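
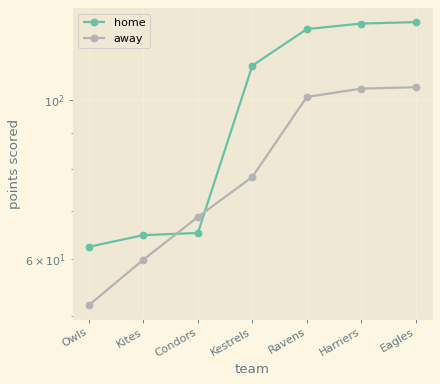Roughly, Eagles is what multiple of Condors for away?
Eagles ≈ 100, Condors ≈ 70; 100/70 ≈ 1.43.

≈ 1.43×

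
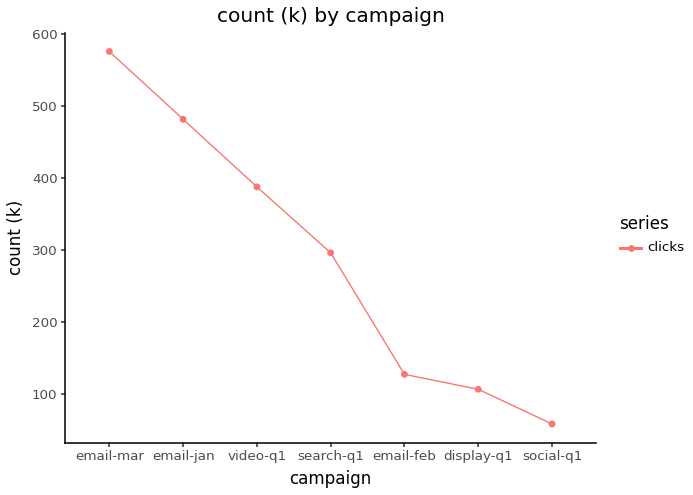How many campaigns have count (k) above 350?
Above 350: email-mar, email-jan, video-q1.

3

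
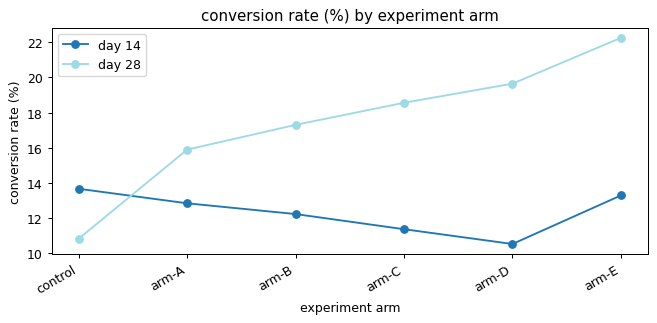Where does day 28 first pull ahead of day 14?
control: day 28 ≈ 11 vs day 14 ≈ 14 (not yet); arm-A: day 28 ≈ 16 vs day 14 ≈ 13 (first crossover).

arm-A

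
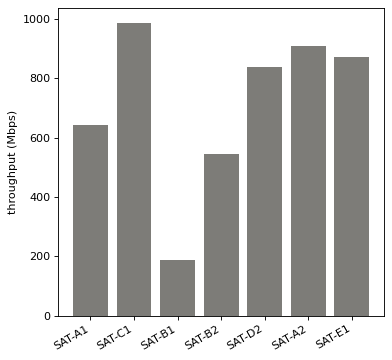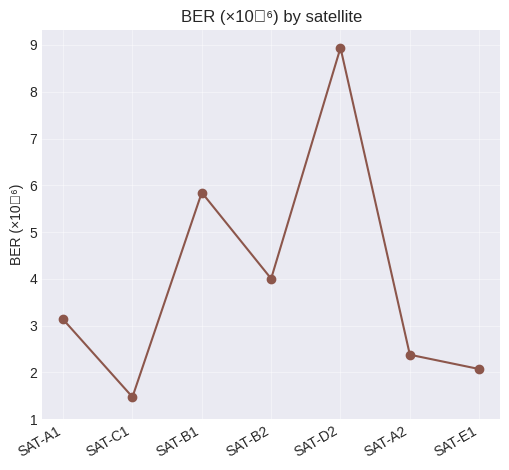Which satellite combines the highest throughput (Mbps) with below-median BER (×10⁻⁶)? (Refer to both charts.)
Chart 2 median BER (×10⁻⁶) ≈ 3; below-median satellites: SAT-C1, SAT-A2, SAT-E1. Among those, SAT-C1 has the highest throughput (Mbps) (≈ 1000).

SAT-C1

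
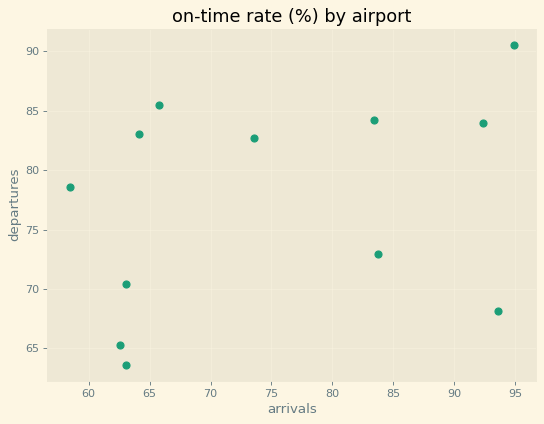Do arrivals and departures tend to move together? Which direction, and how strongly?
Points are positively correlated; weak (|r| ≈ 0.3).

positive, weak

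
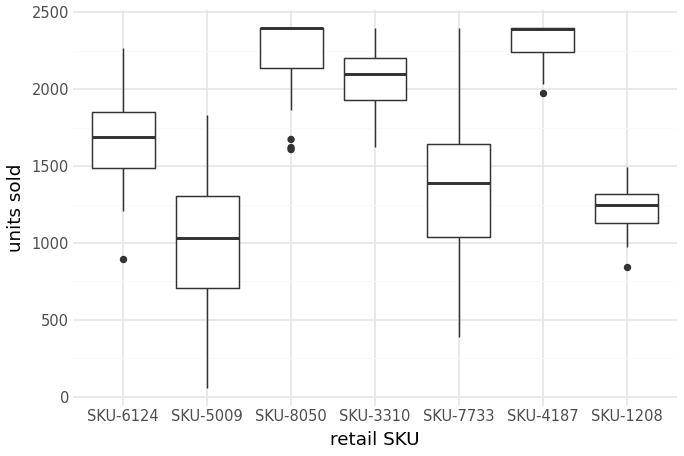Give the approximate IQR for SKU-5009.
≈ 600

Q3 ≈ 1400, Q1 ≈ 800; IQR ≈ 600.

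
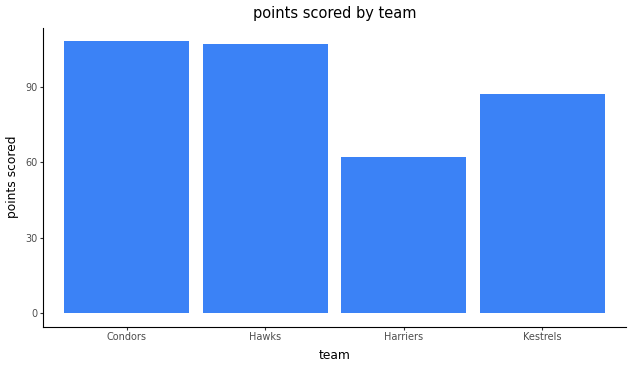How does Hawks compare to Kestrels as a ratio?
Hawks ≈ 110, Kestrels ≈ 90; 110/90 ≈ 1.22.

≈ 1.22×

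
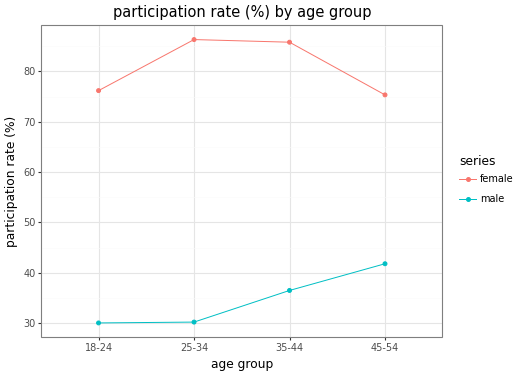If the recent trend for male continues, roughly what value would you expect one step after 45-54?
Last three: 30, 35, 40 → slope ≈ 5/step → next ≈ 45.

≈ 45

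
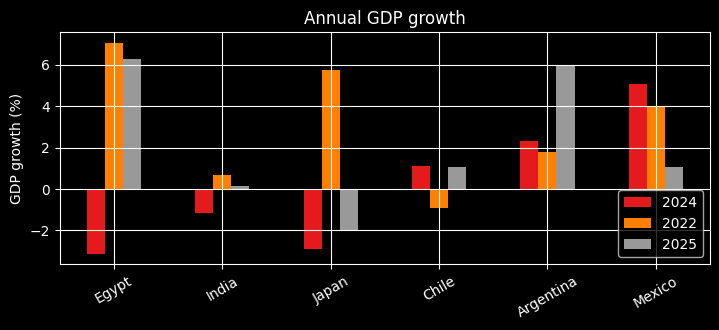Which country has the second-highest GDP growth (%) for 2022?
Top 3 for 2022: Egypt ≈ 7, Japan ≈ 6, Mexico ≈ 4.

Japan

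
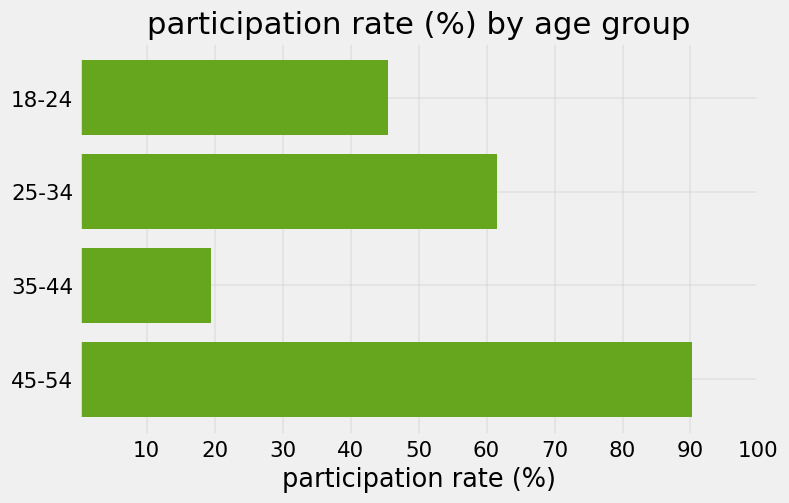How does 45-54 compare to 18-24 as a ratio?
45-54 ≈ 90, 18-24 ≈ 50; 90/50 ≈ 1.8.

≈ 1.8×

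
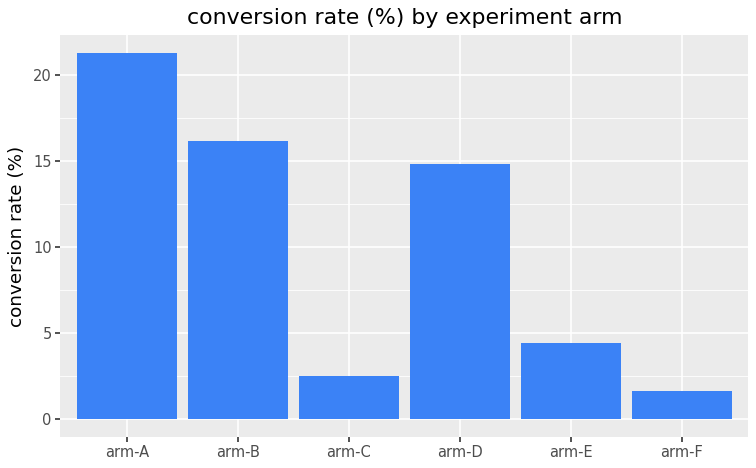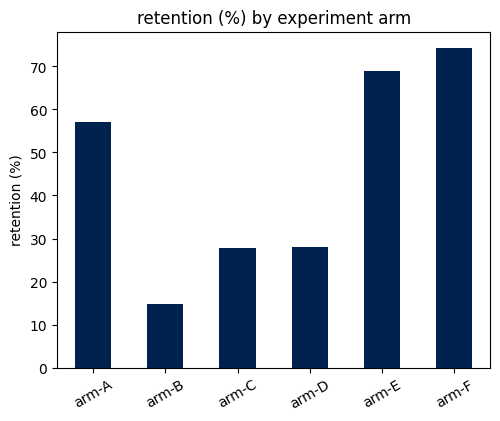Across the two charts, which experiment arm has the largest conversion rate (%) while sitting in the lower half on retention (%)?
arm-B

Chart 2 median retention (%) ≈ 40; below-median experiment arms: arm-B, arm-C, arm-D. Among those, arm-B has the highest conversion rate (%) (≈ 16).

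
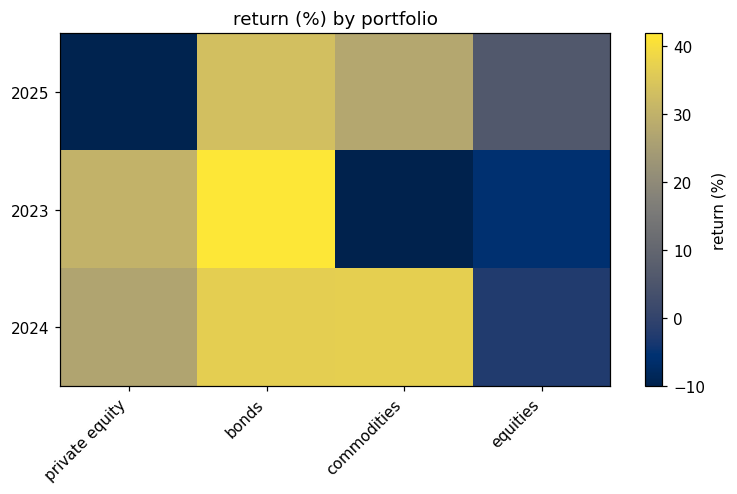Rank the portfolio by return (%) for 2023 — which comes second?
private equity

Top 3 for 2023: bonds ≈ 40, private equity ≈ 30, equities ≈ -5.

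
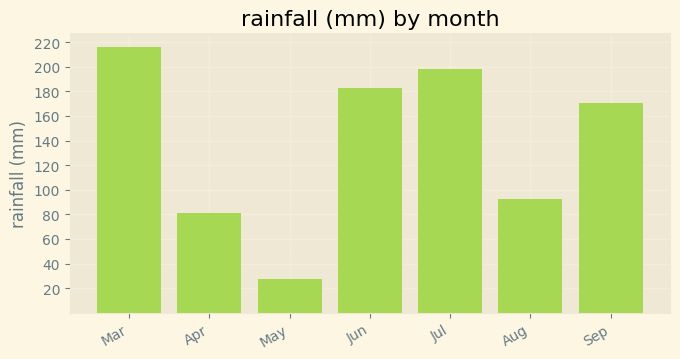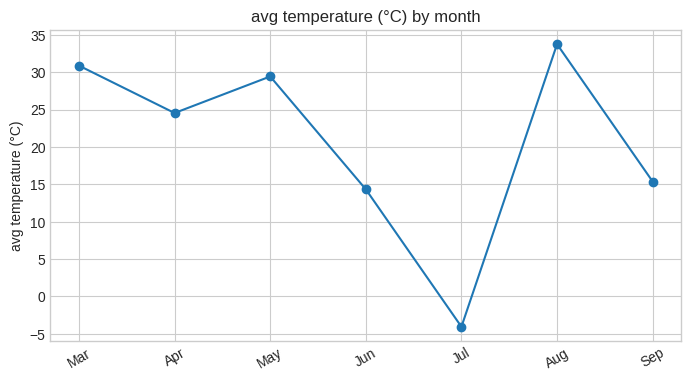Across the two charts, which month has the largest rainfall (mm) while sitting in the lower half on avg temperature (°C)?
Chart 2 median avg temperature (°C) ≈ 25; below-median months: Jun, Jul, Sep. Among those, Jul has the highest rainfall (mm) (≈ 200).

Jul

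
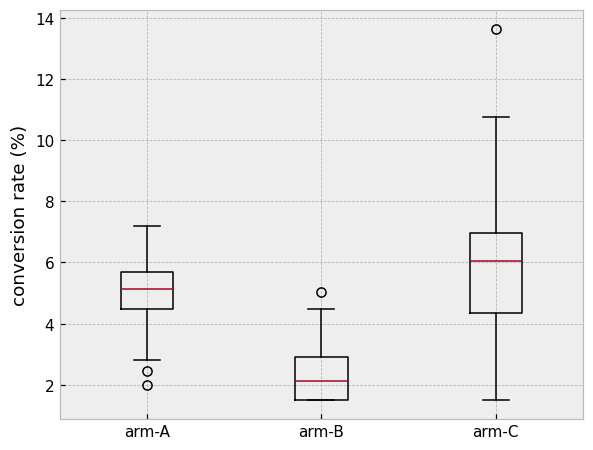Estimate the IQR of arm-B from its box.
≈ 1.5

Q3 ≈ 3.0, Q1 ≈ 1.5; IQR ≈ 1.5.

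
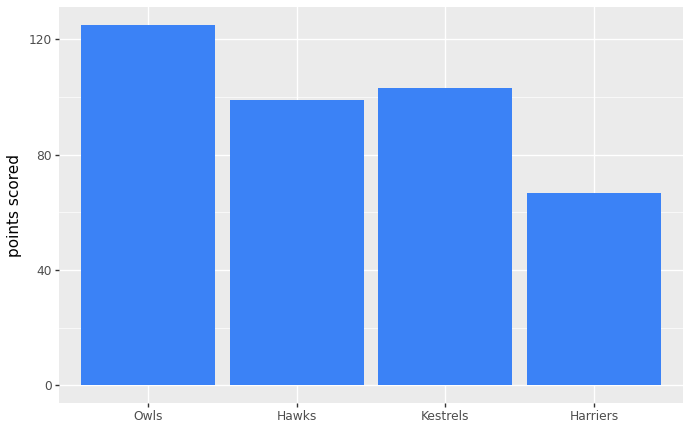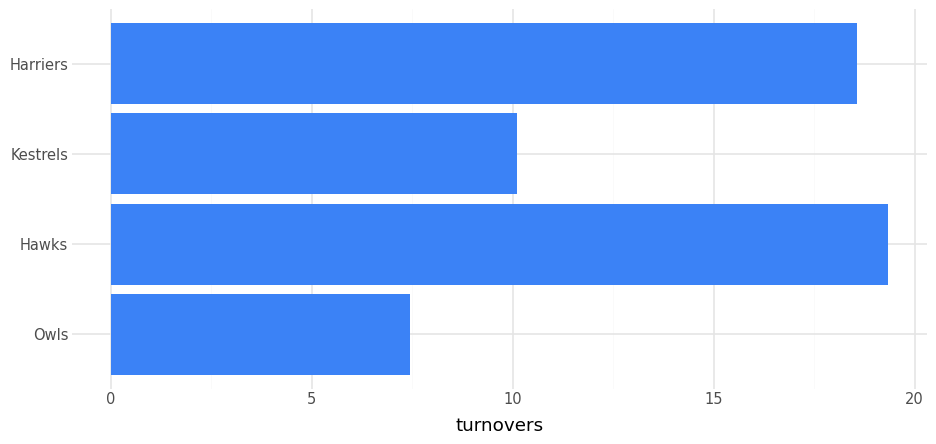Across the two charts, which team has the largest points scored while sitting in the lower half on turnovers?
Chart 2 median turnovers ≈ 14; below-median teams: Owls, Kestrels. Among those, Owls has the highest points scored (≈ 120).

Owls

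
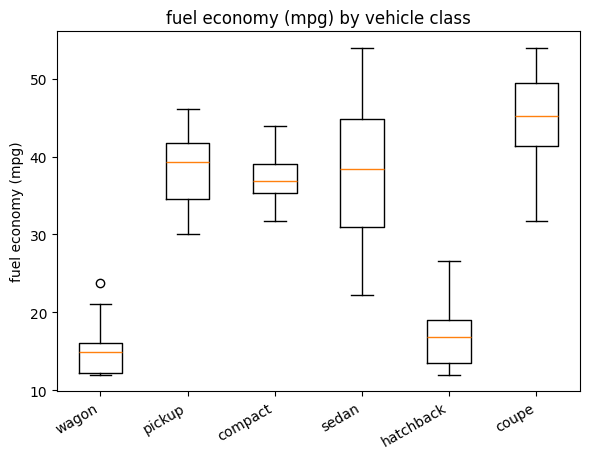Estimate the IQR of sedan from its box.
≈ 15

Q3 ≈ 45, Q1 ≈ 30; IQR ≈ 15.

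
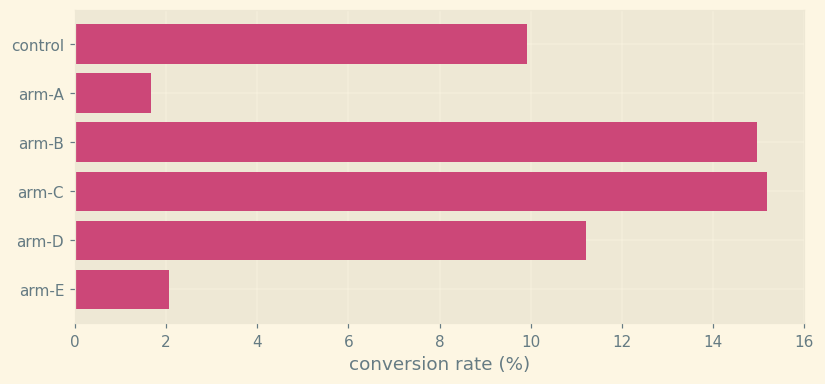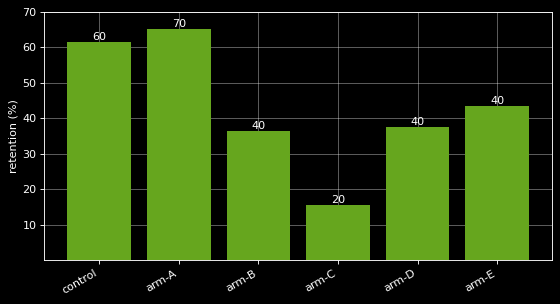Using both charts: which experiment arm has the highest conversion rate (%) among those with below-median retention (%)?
arm-C

Chart 2 median retention (%) ≈ 40; below-median experiment arms: arm-B, arm-C, arm-D. Among those, arm-C has the highest conversion rate (%) (≈ 16).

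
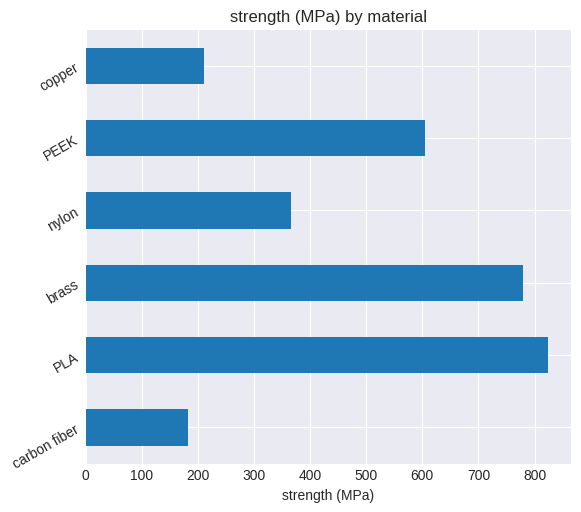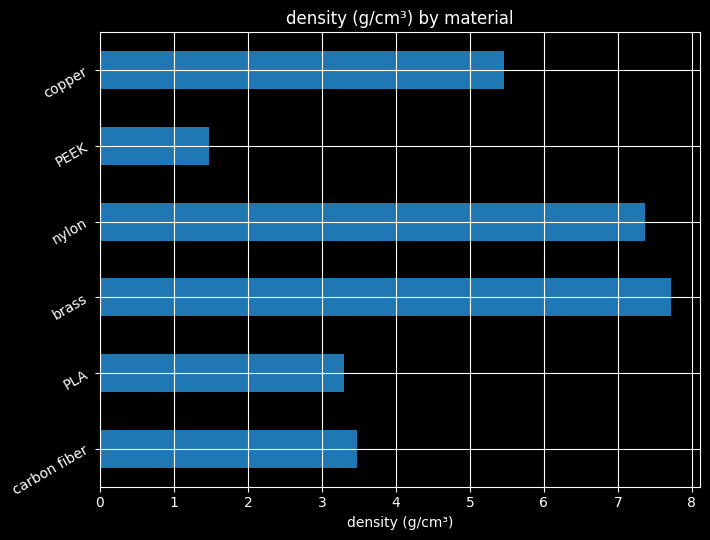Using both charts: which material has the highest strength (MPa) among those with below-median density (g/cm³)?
Chart 2 median density (g/cm³) ≈ 4; below-median materials: carbon fiber, PLA, PEEK. Among those, PLA has the highest strength (MPa) (≈ 800).

PLA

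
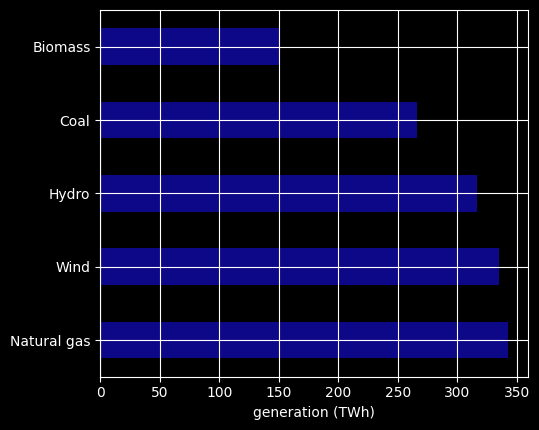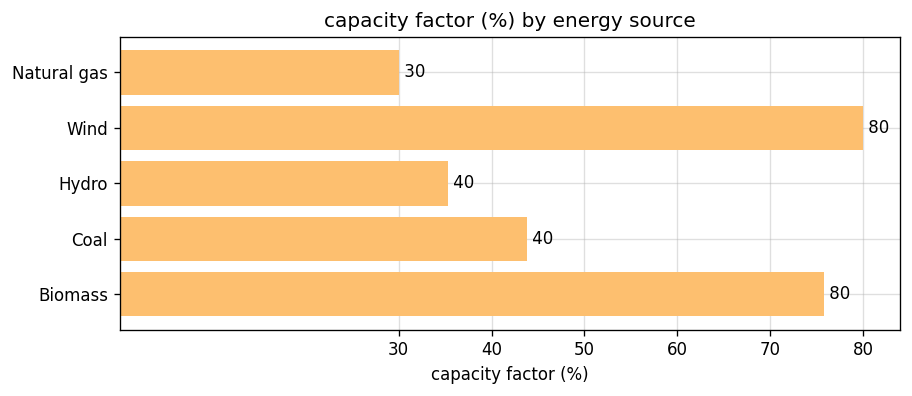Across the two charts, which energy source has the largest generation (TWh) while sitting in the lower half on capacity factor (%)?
Natural gas

Chart 2 median capacity factor (%) ≈ 40; below-median energy sources: Natural gas, Hydro. Among those, Natural gas has the highest generation (TWh) (≈ 350).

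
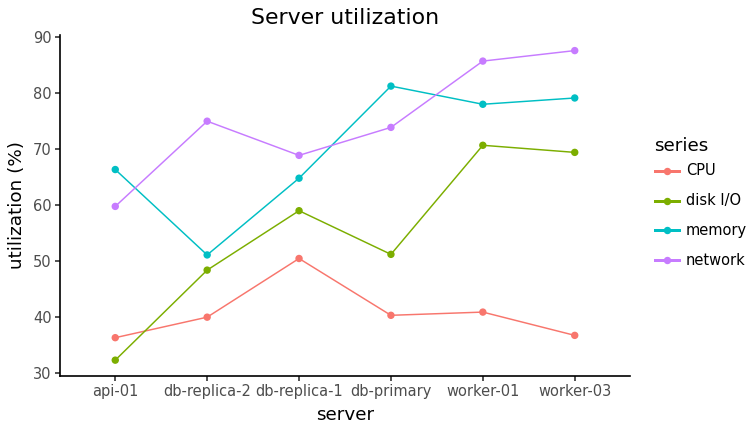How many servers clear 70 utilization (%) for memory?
3

Above 70: db-primary, worker-01, worker-03.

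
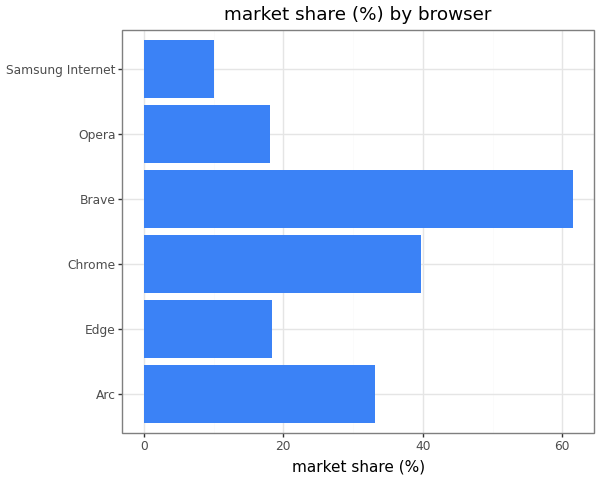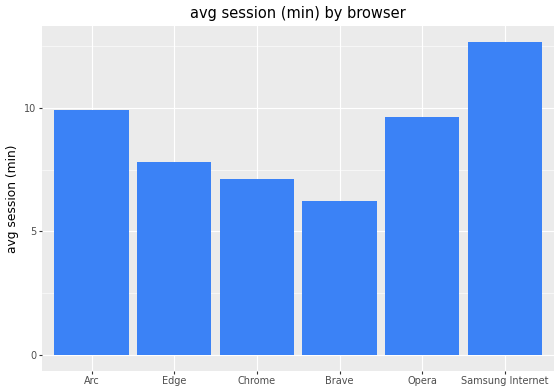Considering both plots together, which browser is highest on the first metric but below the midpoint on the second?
Chart 2 median avg session (min) ≈ 8; below-median browsers: Edge, Chrome, Brave. Among those, Brave has the highest market share (%) (≈ 60).

Brave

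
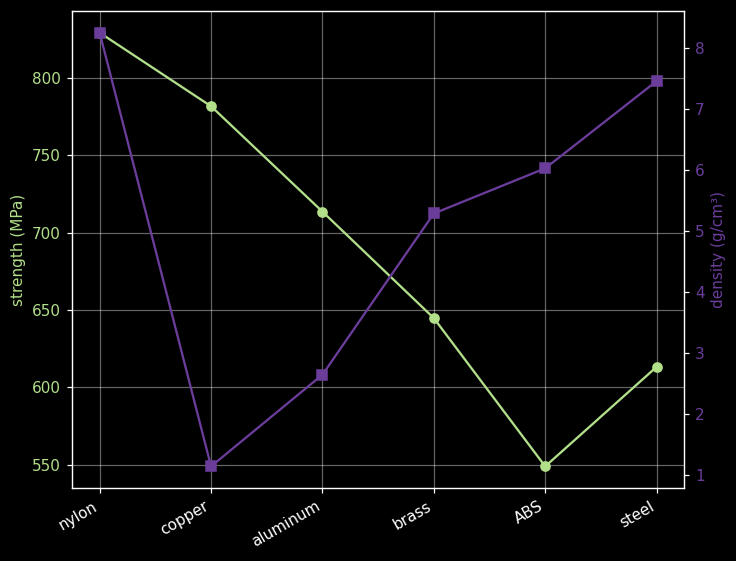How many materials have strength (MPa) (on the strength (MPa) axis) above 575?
Above 575: nylon, copper, aluminum, brass, steel.

5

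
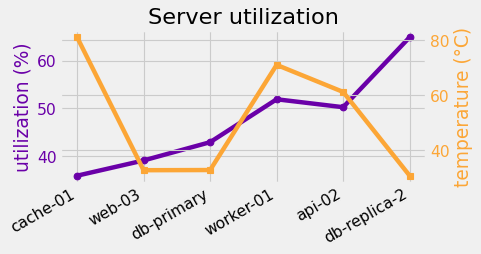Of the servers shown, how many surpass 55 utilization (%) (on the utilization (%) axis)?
Above 55: db-replica-2.

1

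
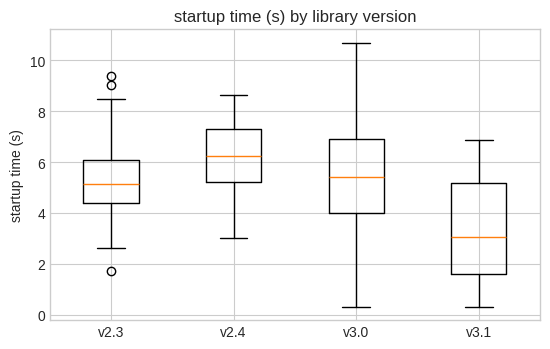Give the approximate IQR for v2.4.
Q3 ≈ 7.5, Q1 ≈ 5.0; IQR ≈ 2.5.

≈ 2.5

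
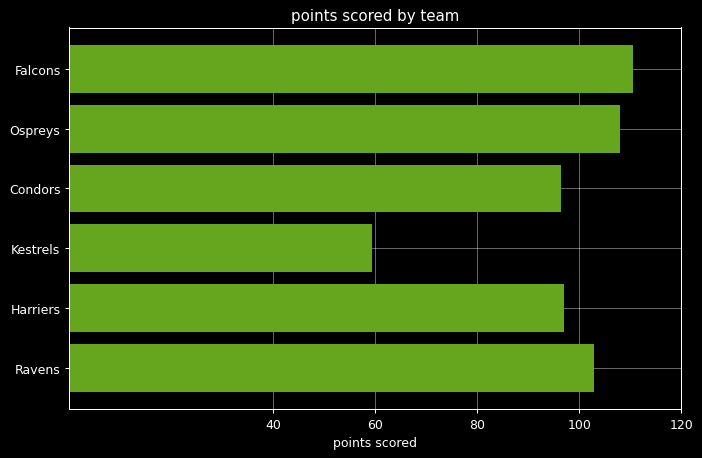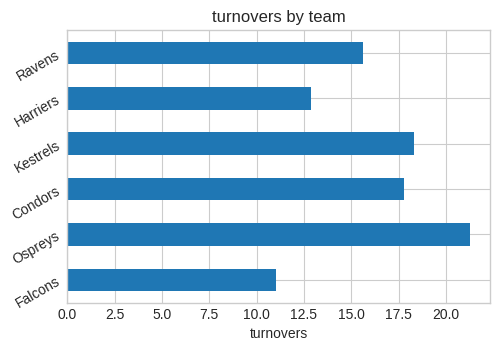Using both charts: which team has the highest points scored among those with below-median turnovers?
Chart 2 median turnovers ≈ 16; below-median teams: Falcons, Harriers, Ravens. Among those, Falcons has the highest points scored (≈ 120).

Falcons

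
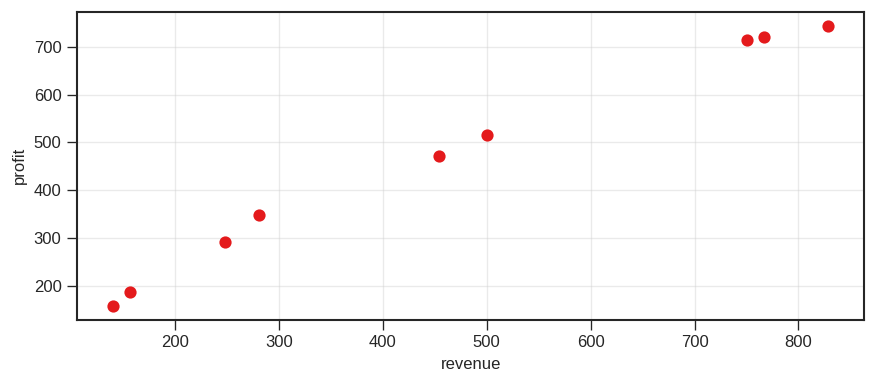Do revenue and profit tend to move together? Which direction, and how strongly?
positive, strong

Points are positively correlated; strong (|r| ≈ 1.0).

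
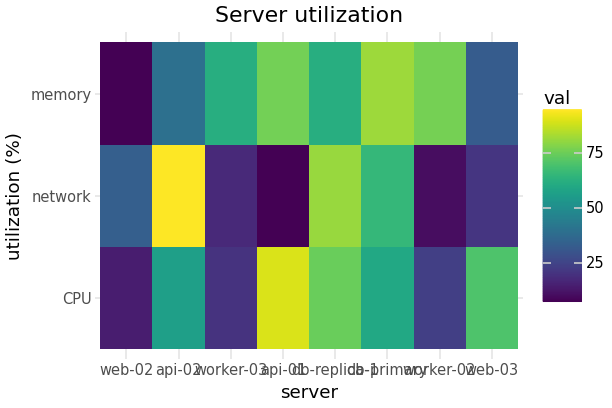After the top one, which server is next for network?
db-replica-1

Top 3 for network: api-02 ≈ 100, db-replica-1 ≈ 80, db-primary ≈ 70.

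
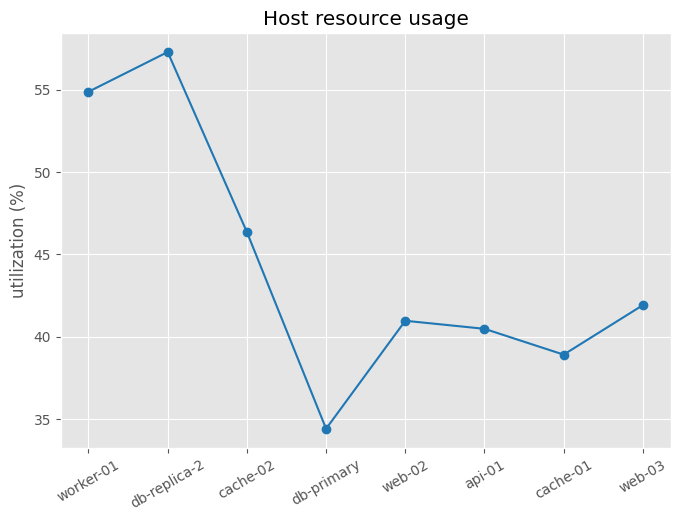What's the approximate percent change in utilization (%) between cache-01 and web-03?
≈ +10.5%

cache-01 ≈ 38, web-03 ≈ 42; (42 − 38) / 38 ≈ +10.5%.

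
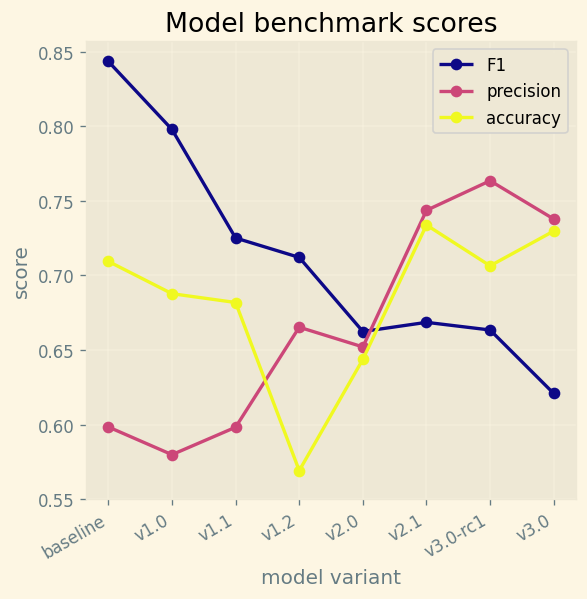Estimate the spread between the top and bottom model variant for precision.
Max v3.0-rc1 ≈ 0.75, min v1.0 ≈ 0.60; range ≈ 0.15.

≈ 0.15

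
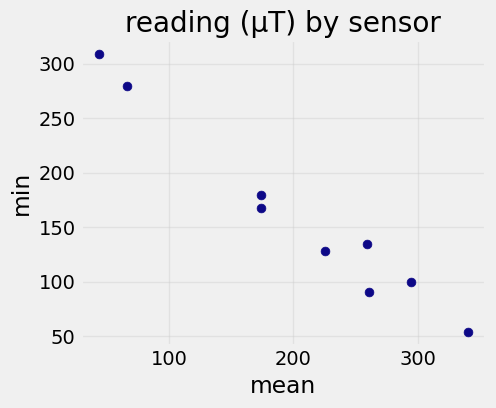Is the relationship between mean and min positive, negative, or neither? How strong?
Points are negatively correlated; strong (|r| ≈ 1.0).

negative, strong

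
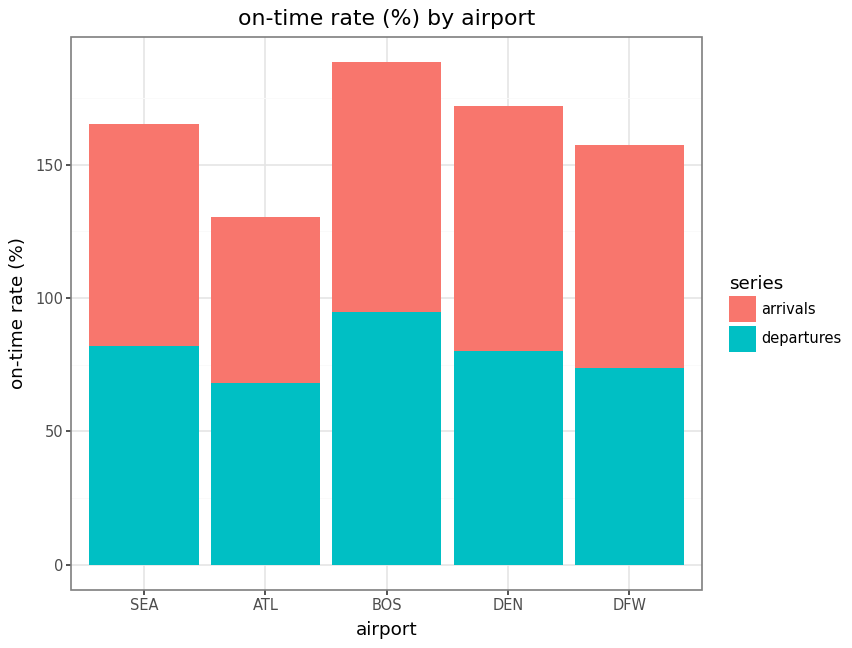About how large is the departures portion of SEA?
departures top ≈ 80, bottom ≈ 0; segment ≈ 80.

≈ 80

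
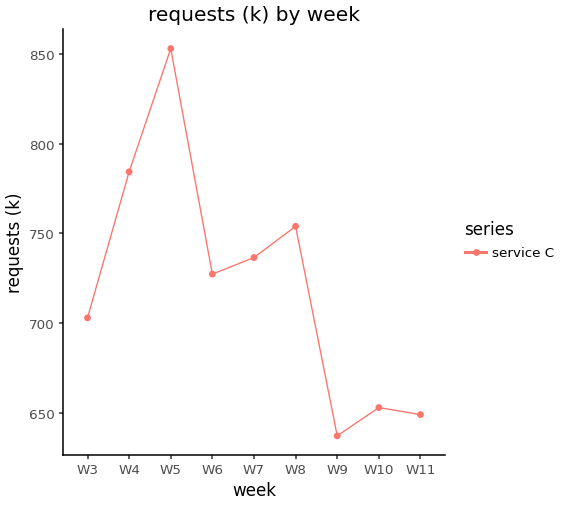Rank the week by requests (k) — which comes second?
W4

Top 3: W5 ≈ 860, W4 ≈ 780, W8 ≈ 760.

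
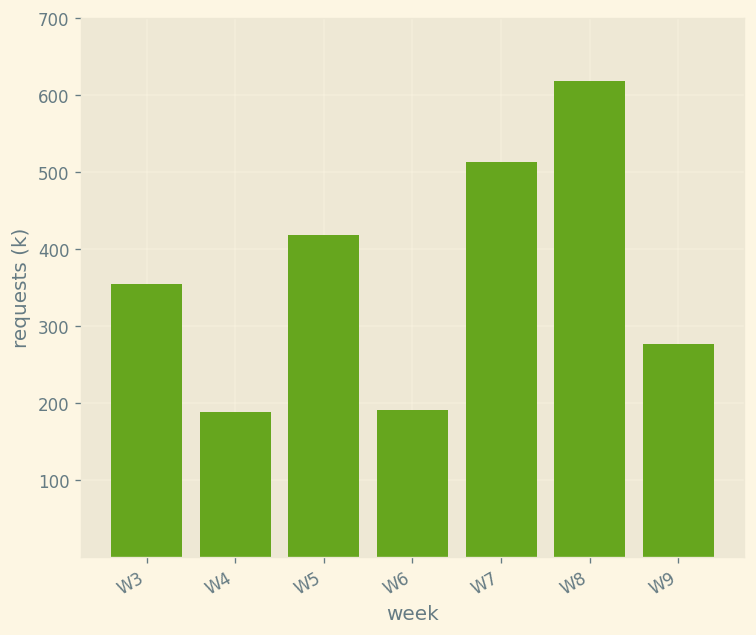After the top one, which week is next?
Top 3: W8 ≈ 600, W7 ≈ 500, W5 ≈ 400.

W7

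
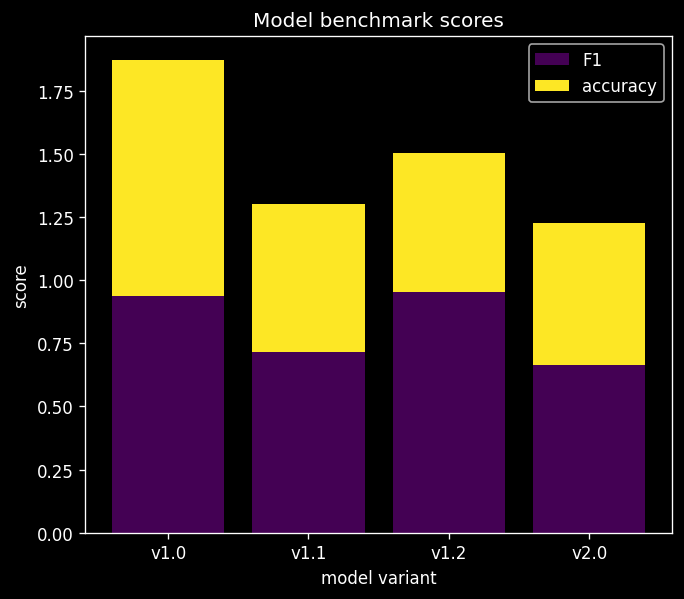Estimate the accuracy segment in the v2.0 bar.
≈ 0.6

accuracy top ≈ 1.2, bottom ≈ 0.6; segment ≈ 0.6.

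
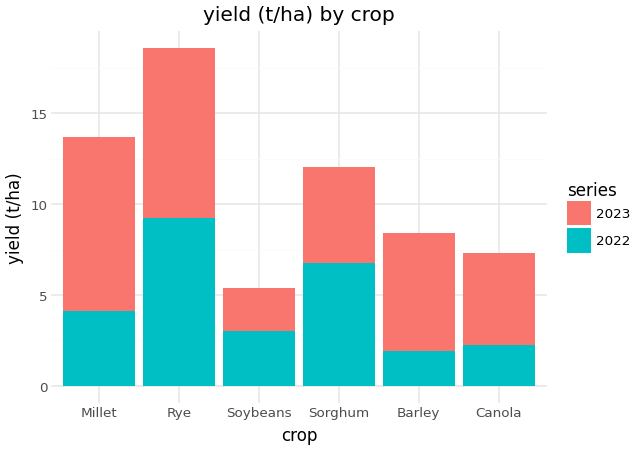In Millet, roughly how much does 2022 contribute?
2022 top ≈ 4, bottom ≈ 0; segment ≈ 4.

≈ 4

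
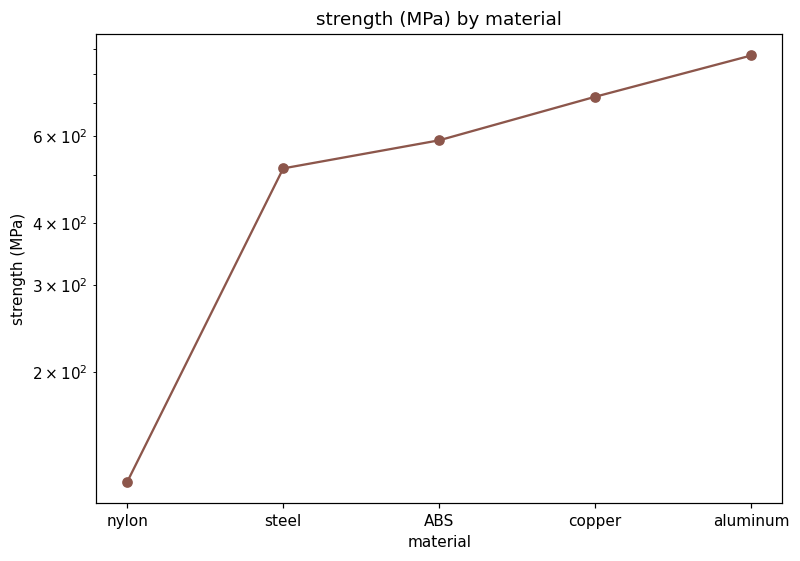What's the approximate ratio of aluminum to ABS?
≈ 1.5×

aluminum ≈ 900, ABS ≈ 600; 900/600 ≈ 1.5.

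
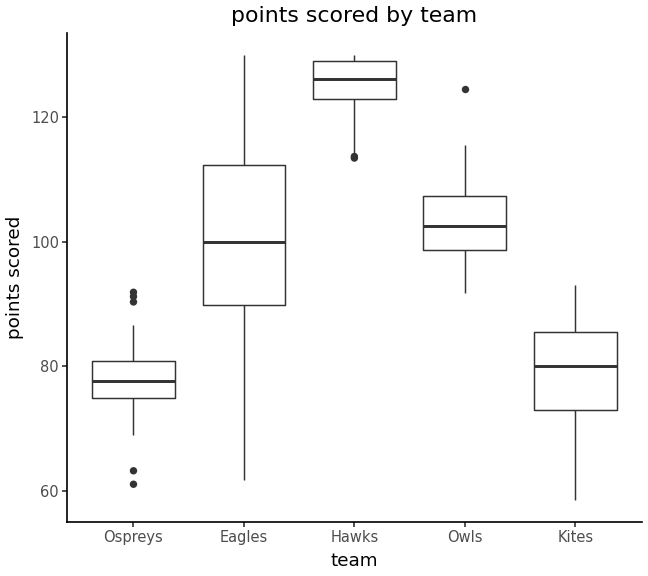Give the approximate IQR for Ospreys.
Q3 ≈ 80, Q1 ≈ 75; IQR ≈ 5.

≈ 5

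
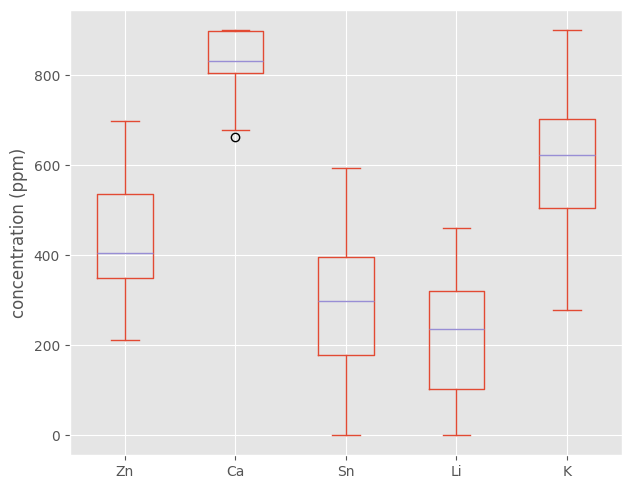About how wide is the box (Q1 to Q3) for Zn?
Q3 ≈ 500, Q1 ≈ 300; IQR ≈ 200.

≈ 200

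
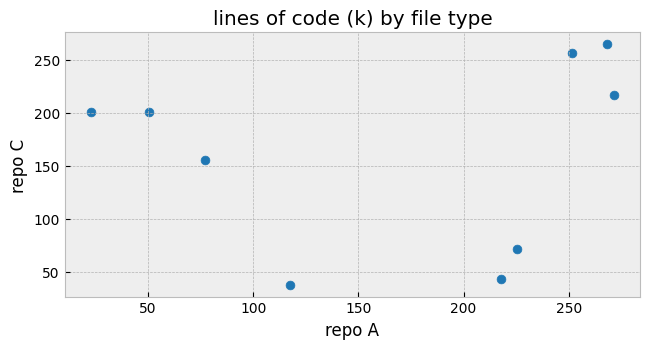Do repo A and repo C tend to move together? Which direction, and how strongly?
no clear correlation

Points are roughly uncorrelated; weak (|r| ≈ 0.1).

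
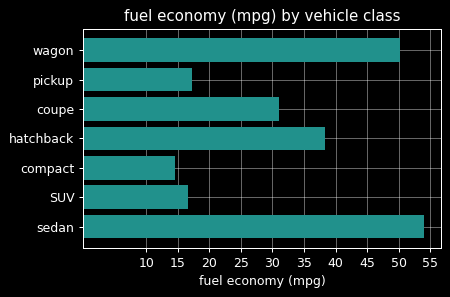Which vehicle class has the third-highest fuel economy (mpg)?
Top 4: sedan ≈ 55, wagon ≈ 50, hatchback ≈ 40, coupe ≈ 30.

hatchback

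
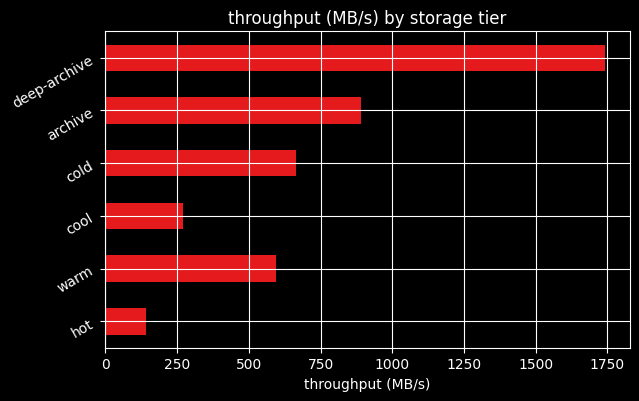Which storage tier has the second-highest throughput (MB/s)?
Top 3: deep-archive ≈ 1800, archive ≈ 800, cold ≈ 600.

archive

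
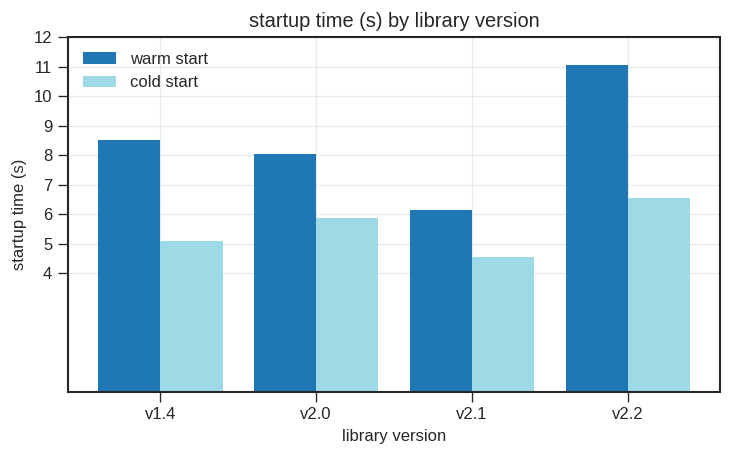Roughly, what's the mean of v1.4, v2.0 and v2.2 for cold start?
≈ 6

(5 + 6 + 7) / 3 ≈ 6.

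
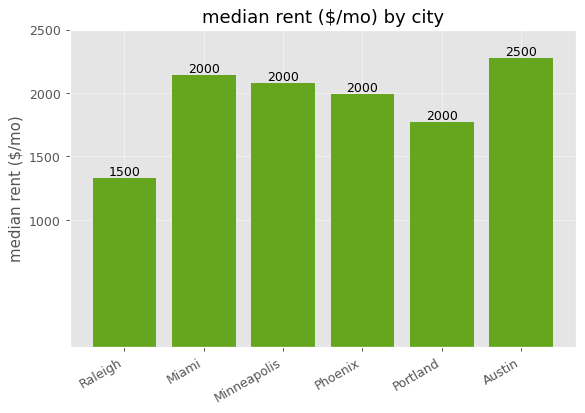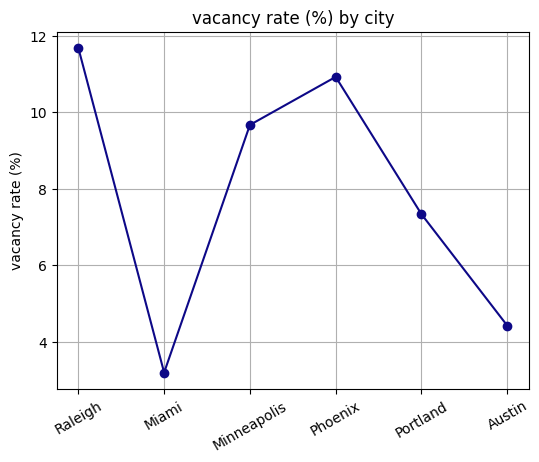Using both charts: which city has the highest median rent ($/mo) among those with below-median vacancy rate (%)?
Chart 2 median vacancy rate (%) ≈ 8; below-median cities: Miami, Portland, Austin. Among those, Austin has the highest median rent ($/mo) (≈ 2500).

Austin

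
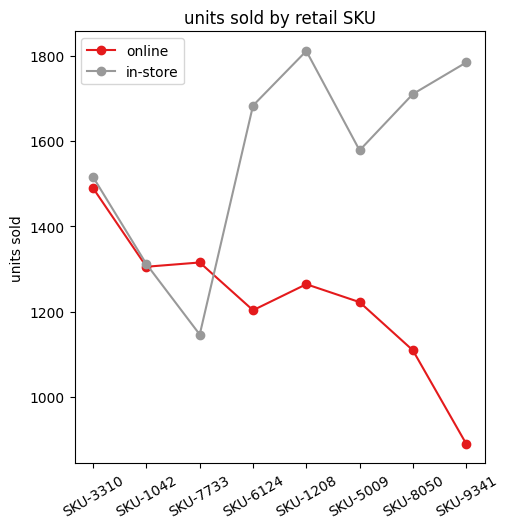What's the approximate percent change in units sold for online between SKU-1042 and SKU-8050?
SKU-1042 ≈ 1300, SKU-8050 ≈ 1100; (1100 − 1300) / 1300 ≈ -15.4%.

≈ -15.4%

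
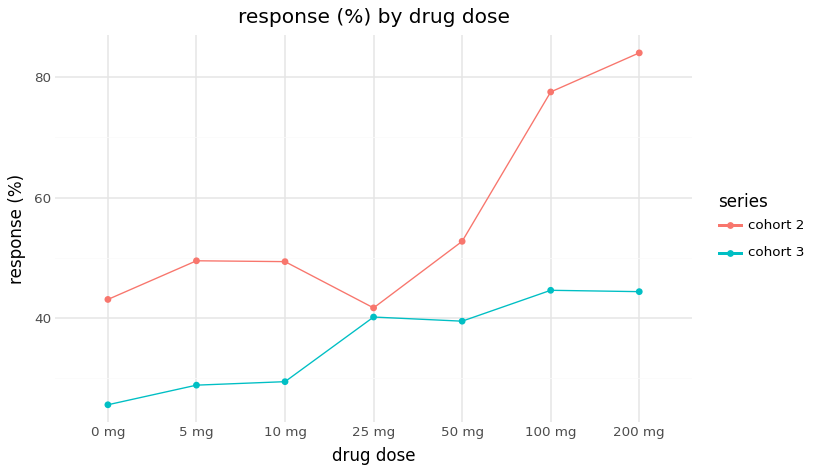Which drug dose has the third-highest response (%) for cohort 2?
Top 4 for cohort 2: 200 mg ≈ 85, 100 mg ≈ 80, 50 mg ≈ 55, 5 mg ≈ 50.

50 mg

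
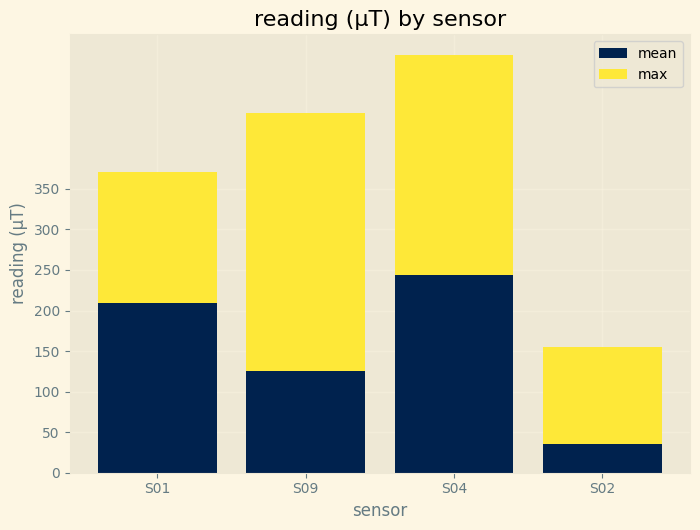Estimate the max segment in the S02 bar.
≈ 100

max top ≈ 150, bottom ≈ 50; segment ≈ 100.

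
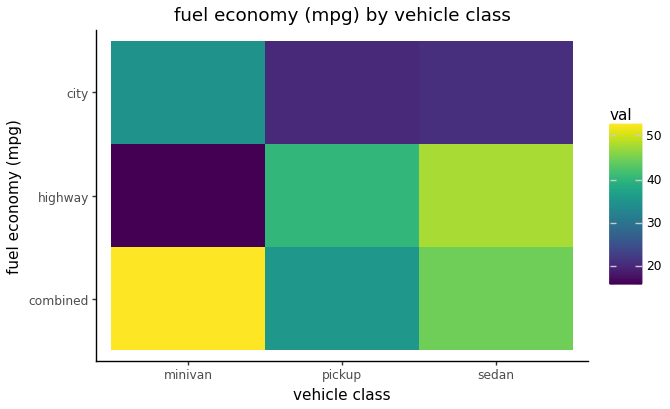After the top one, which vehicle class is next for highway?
pickup

Top 3 for highway: sedan ≈ 50, pickup ≈ 40, minivan ≈ 15.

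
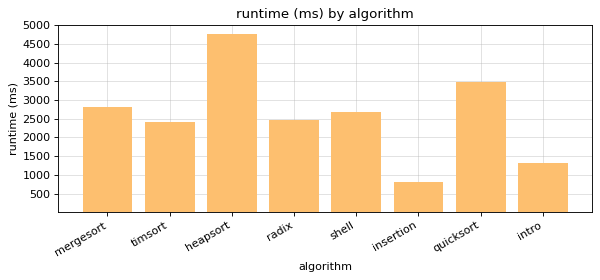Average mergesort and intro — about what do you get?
(3000 + 1500) / 2 ≈ 2250.

≈ 2250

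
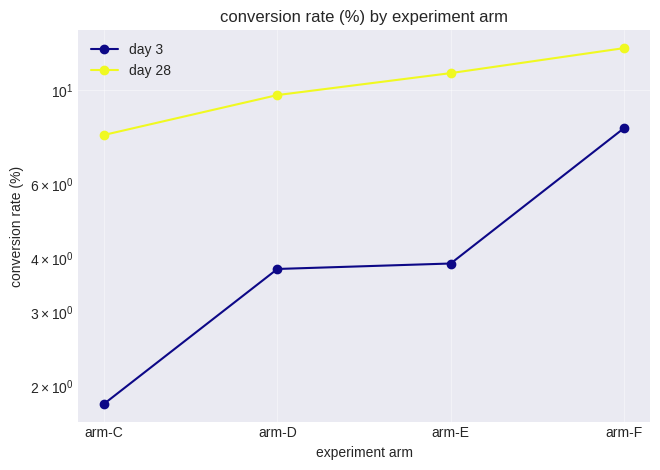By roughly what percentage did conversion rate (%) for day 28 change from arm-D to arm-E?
arm-D ≈ 10, arm-E ≈ 11; (11 − 10) / 10 ≈ +10%.

≈ +10%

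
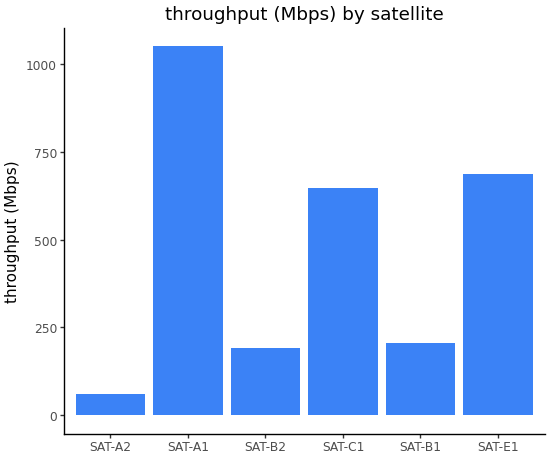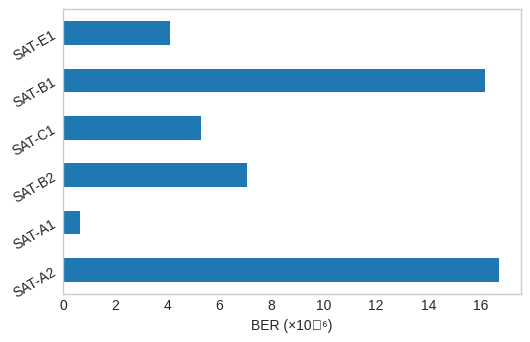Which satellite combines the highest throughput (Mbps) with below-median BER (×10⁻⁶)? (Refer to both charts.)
Chart 2 median BER (×10⁻⁶) ≈ 6; below-median satellites: SAT-A1, SAT-C1, SAT-E1. Among those, SAT-A1 has the highest throughput (Mbps) (≈ 1100).

SAT-A1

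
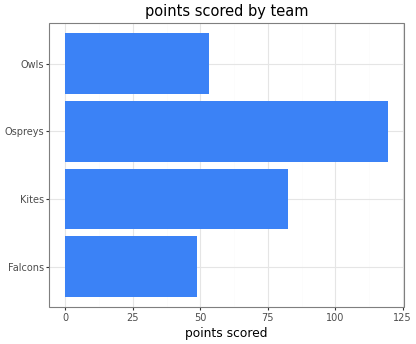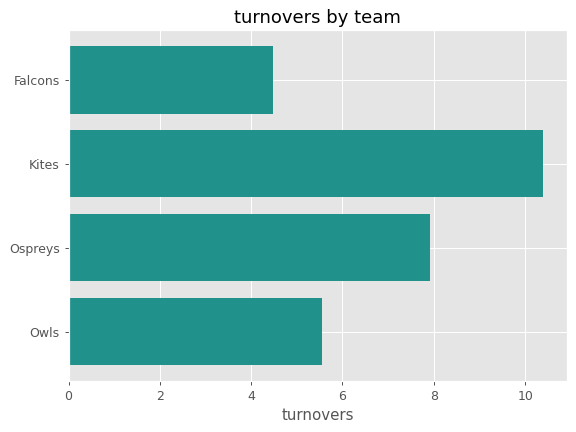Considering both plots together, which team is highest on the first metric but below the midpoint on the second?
Chart 2 median turnovers ≈ 7; below-median teams: Falcons, Owls. Among those, Owls has the highest points scored (≈ 60).

Owls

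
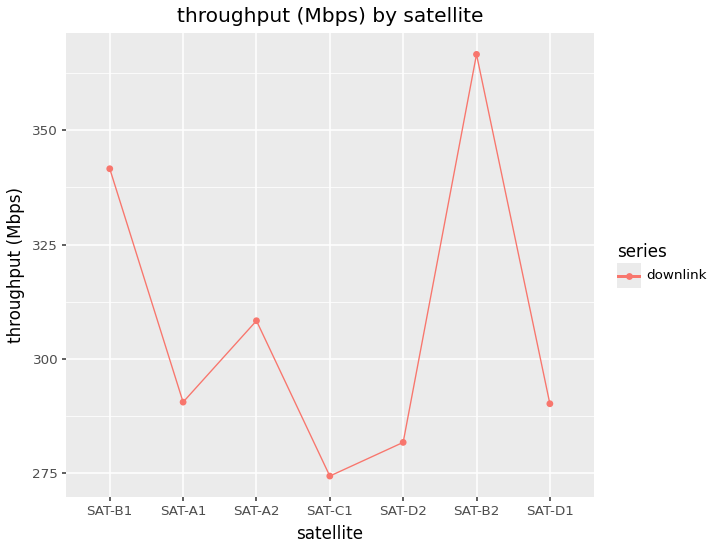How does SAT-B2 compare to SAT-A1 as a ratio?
≈ 1.28×

SAT-B2 ≈ 370, SAT-A1 ≈ 290; 370/290 ≈ 1.28.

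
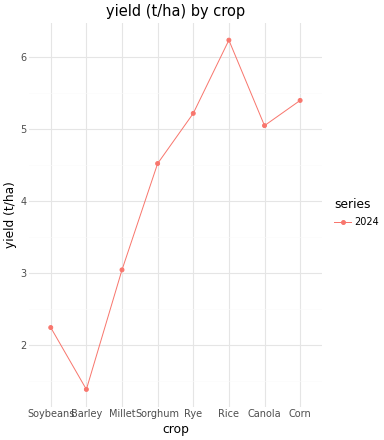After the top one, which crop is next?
Corn

Top 3: Rice ≈ 6.0, Corn ≈ 5.5, Rye ≈ 5.0.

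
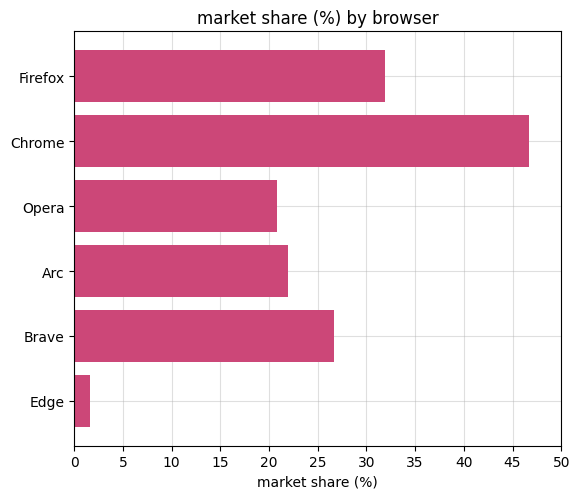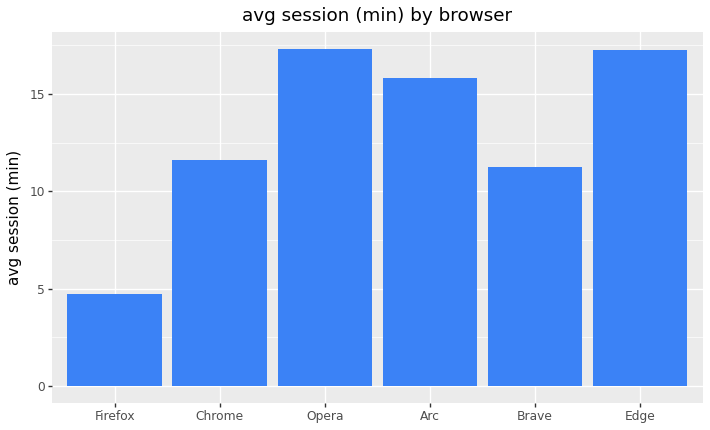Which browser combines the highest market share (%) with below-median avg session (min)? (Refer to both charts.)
Chart 2 median avg session (min) ≈ 14; below-median browsers: Firefox, Chrome, Brave. Among those, Chrome has the highest market share (%) (≈ 45).

Chrome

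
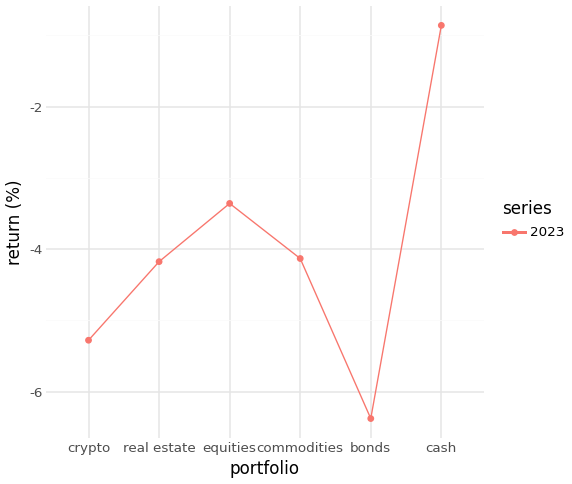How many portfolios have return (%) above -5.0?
Above -5.0: real estate, equities, commodities, cash.

4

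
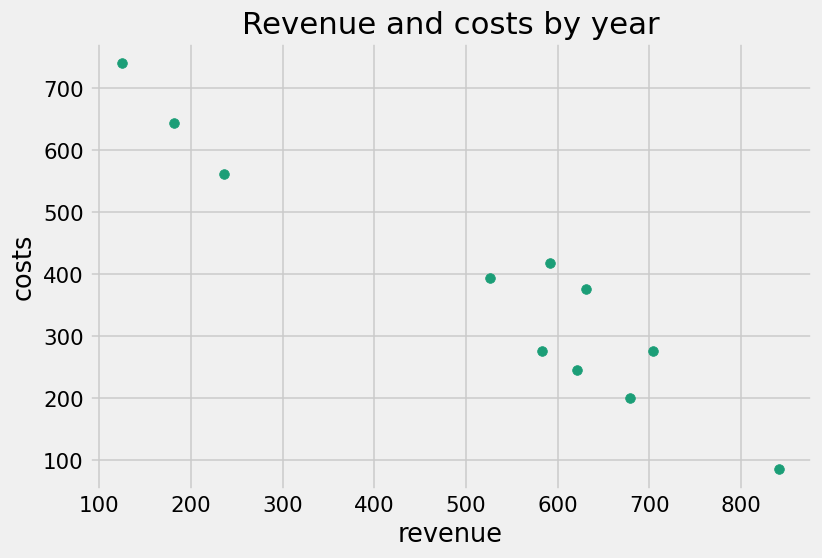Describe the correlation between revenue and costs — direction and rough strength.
negative, strong

Points are negatively correlated; strong (|r| ≈ 1.0).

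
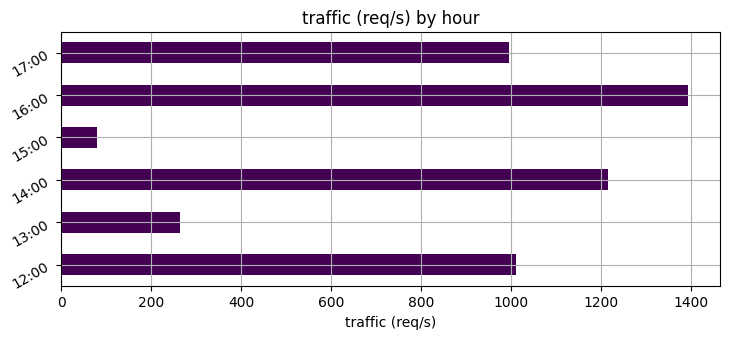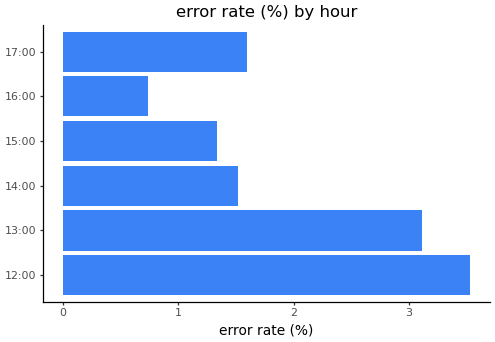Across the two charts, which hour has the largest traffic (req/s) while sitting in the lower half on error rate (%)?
16:00

Chart 2 median error rate (%) ≈ 1.5; below-median hours: 14:00, 15:00, 16:00. Among those, 16:00 has the highest traffic (req/s) (≈ 1400).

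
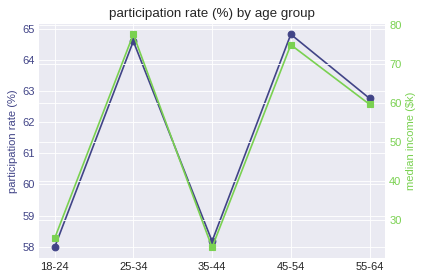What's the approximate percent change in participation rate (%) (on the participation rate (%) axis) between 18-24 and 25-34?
18-24 ≈ 58, 25-34 ≈ 65; (65 − 58) / 58 ≈ +12.1%.

≈ +12.1%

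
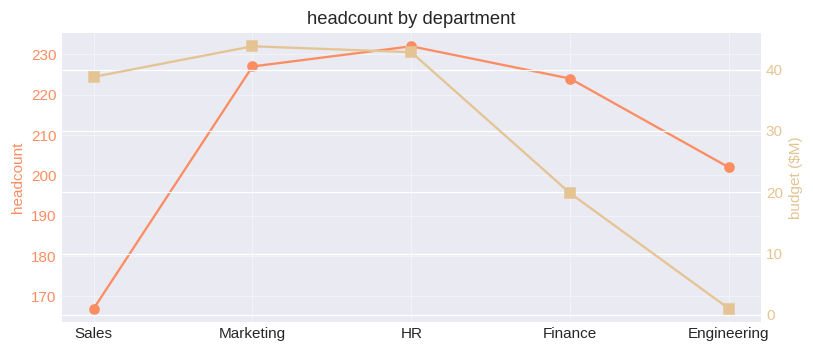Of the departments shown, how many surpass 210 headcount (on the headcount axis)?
3

Above 210: Marketing, HR, Finance.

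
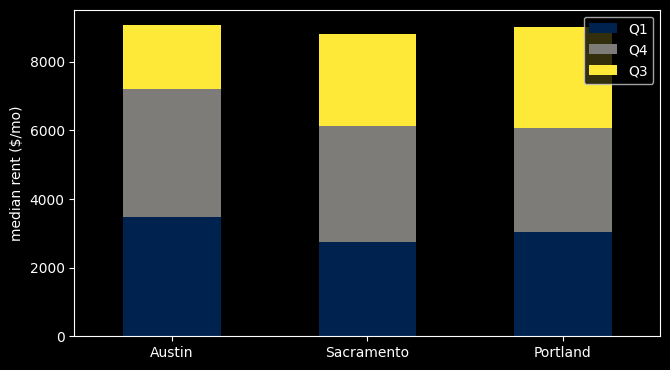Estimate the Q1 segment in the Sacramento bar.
≈ 3000

Q1 top ≈ 3000, bottom ≈ 0; segment ≈ 3000.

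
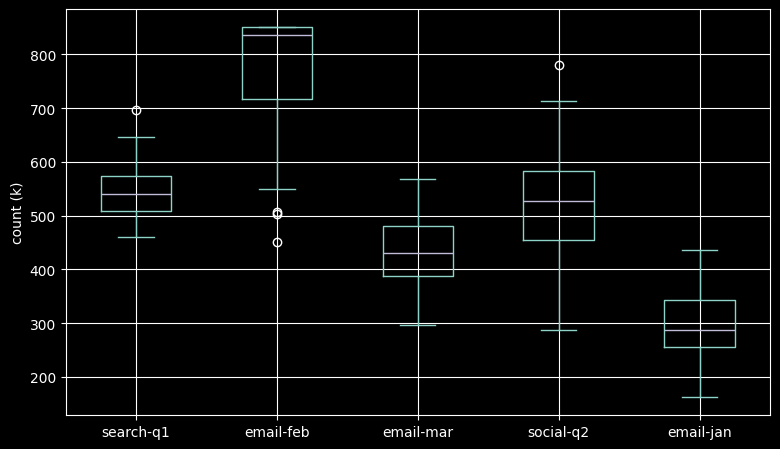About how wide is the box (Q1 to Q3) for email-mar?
≈ 100

Q3 ≈ 500, Q1 ≈ 400; IQR ≈ 100.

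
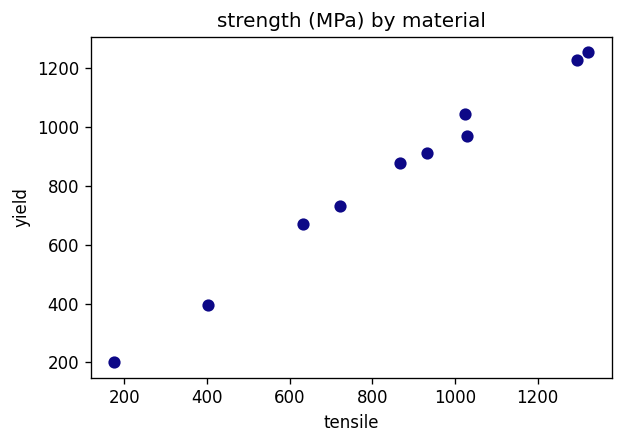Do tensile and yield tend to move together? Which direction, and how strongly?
Points are positively correlated; strong (|r| ≈ 1.0).

positive, strong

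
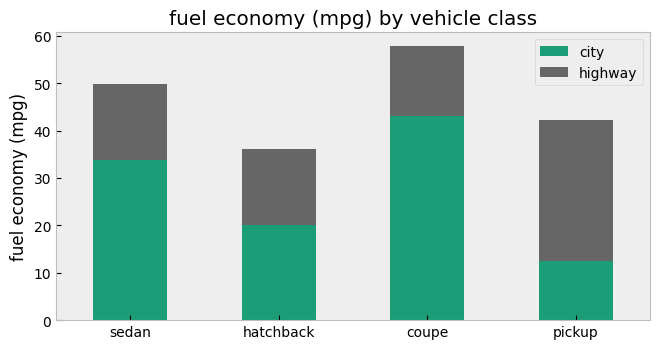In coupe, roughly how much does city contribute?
≈ 45

city top ≈ 45, bottom ≈ 0; segment ≈ 45.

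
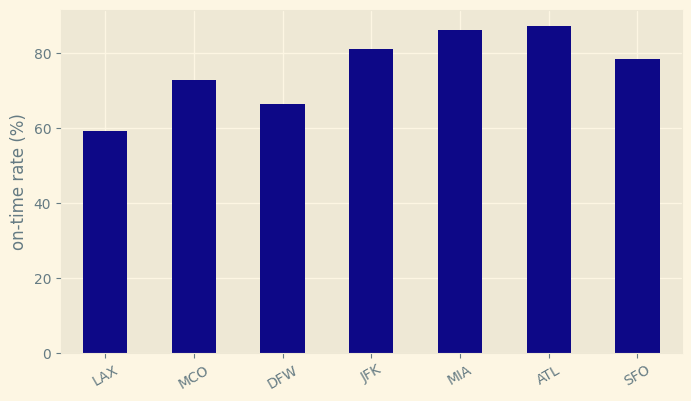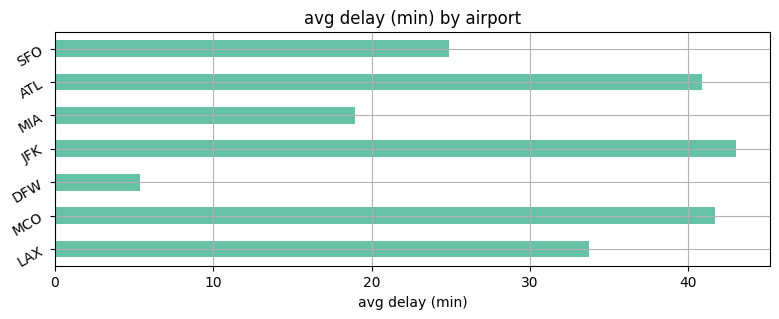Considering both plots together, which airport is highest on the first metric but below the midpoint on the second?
MIA

Chart 2 median avg delay (min) ≈ 35; below-median airports: DFW, MIA, SFO. Among those, MIA has the highest on-time rate (%) (≈ 90).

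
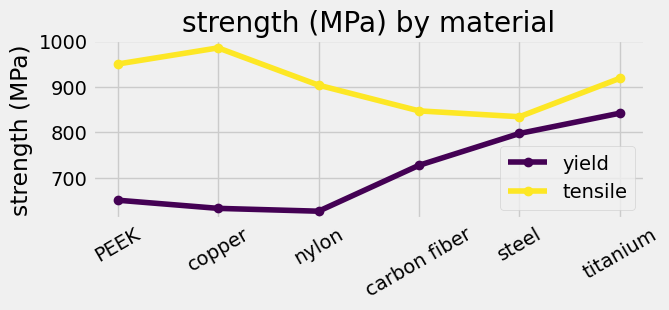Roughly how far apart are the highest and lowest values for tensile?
Max copper ≈ 1000, min steel ≈ 850; range ≈ 150.

≈ 150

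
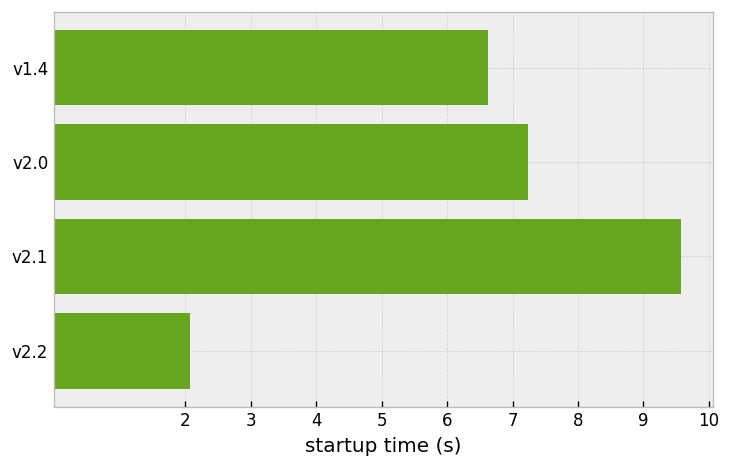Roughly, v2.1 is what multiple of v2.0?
v2.1 ≈ 10, v2.0 ≈ 7; 10/7 ≈ 1.43.

≈ 1.43×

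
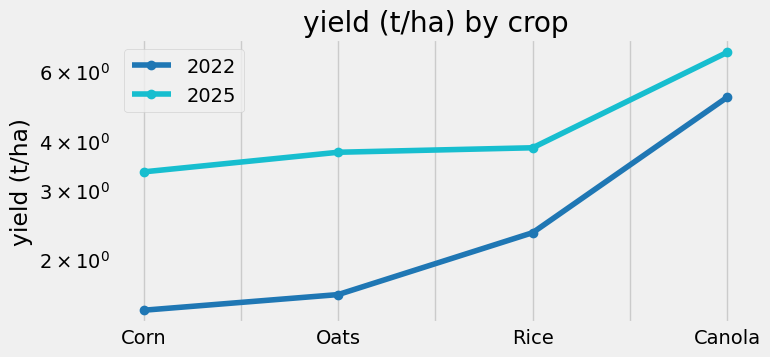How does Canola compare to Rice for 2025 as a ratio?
Canola ≈ 6.5, Rice ≈ 4.0; 6.5/4.0 ≈ 1.62.

≈ 1.62×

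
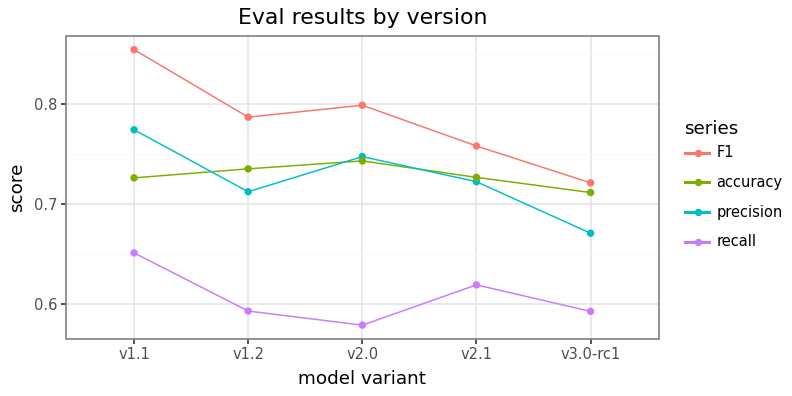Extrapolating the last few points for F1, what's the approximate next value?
≈ 0.65

Last three: 0.80, 0.75, 0.70 → slope ≈ -0.05/step → next ≈ 0.65.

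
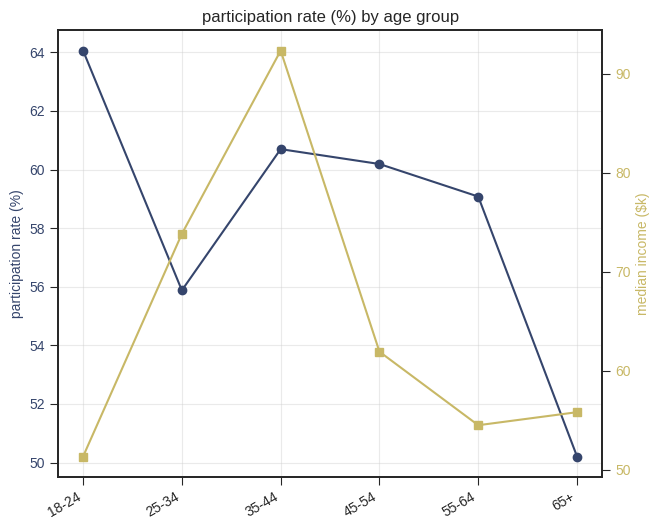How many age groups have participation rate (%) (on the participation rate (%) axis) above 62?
1

Above 62: 18-24.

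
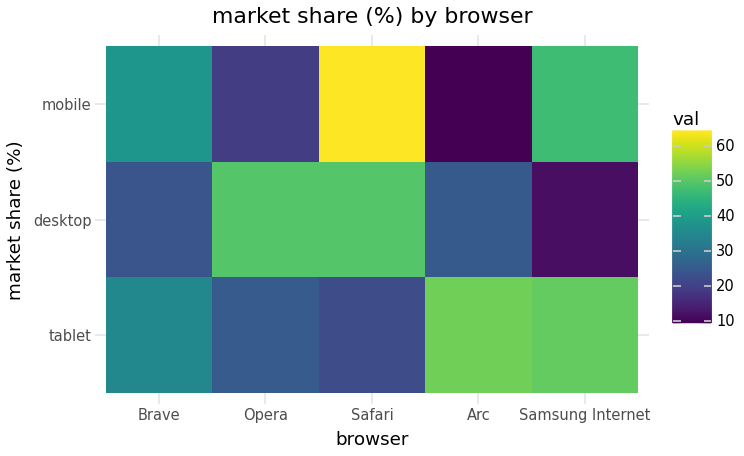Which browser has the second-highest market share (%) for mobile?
Top 3 for mobile: Safari ≈ 65, Samsung Internet ≈ 45, Brave ≈ 40.

Samsung Internet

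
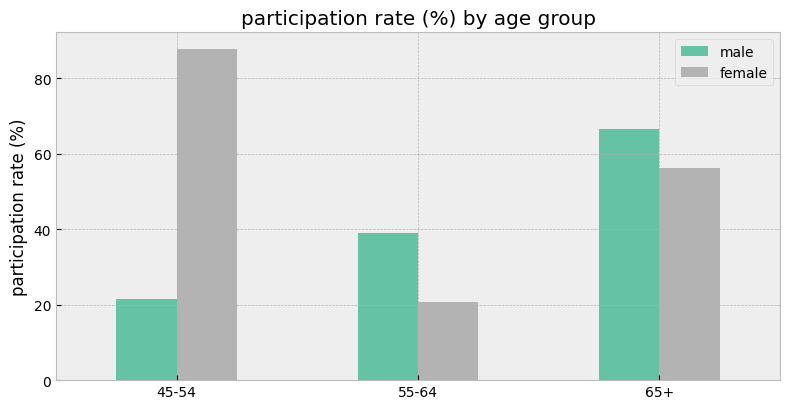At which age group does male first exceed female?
45-54: male ≈ 20 vs female ≈ 90 (not yet); 55-64: male ≈ 40 vs female ≈ 20 (first crossover).

55-64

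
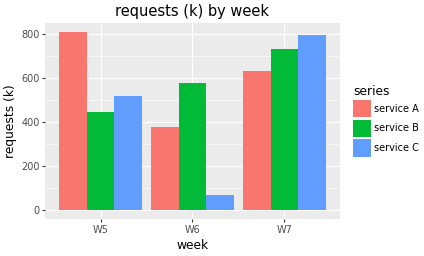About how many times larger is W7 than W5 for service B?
≈ 1.75×

W7 ≈ 700, W5 ≈ 400; 700/400 ≈ 1.75.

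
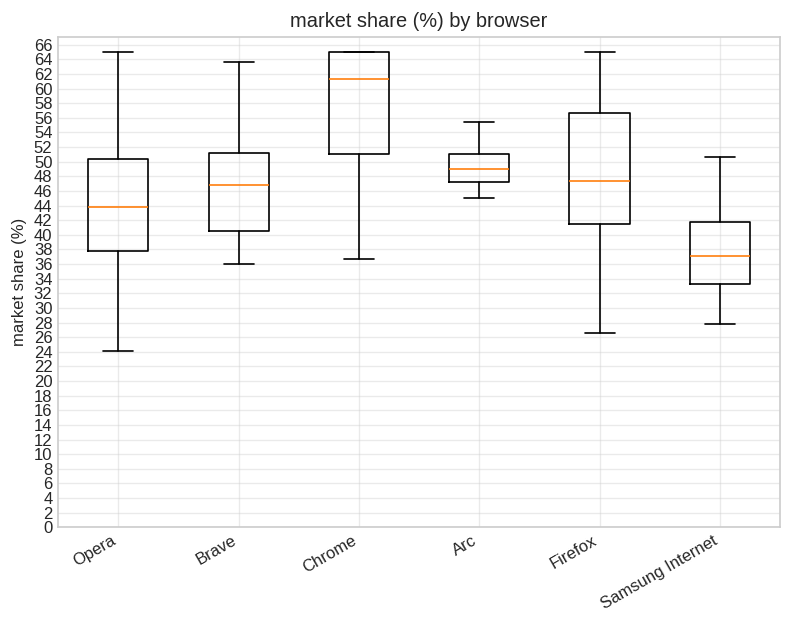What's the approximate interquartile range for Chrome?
≈ 12

Q3 ≈ 64, Q1 ≈ 52; IQR ≈ 12.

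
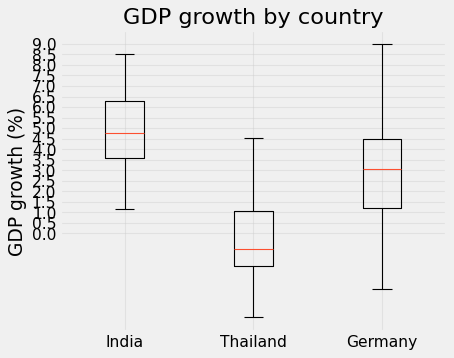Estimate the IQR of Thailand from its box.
Q3 ≈ 1.0, Q1 ≈ -1.5; IQR ≈ 2.5.

≈ 2.5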